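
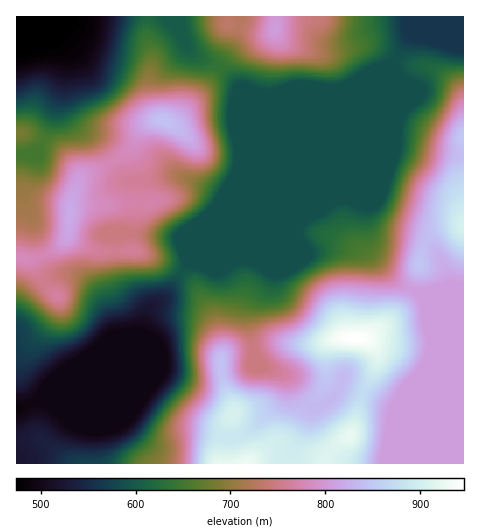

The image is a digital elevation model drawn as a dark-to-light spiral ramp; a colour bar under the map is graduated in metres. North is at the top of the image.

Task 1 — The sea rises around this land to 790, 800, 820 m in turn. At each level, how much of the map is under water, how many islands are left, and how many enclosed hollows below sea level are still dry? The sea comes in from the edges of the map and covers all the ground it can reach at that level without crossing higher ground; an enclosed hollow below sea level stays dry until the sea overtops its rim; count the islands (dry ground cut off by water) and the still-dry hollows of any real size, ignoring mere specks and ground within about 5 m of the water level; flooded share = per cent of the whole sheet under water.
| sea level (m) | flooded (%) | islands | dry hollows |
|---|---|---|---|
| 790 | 74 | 2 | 0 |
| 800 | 76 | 2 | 0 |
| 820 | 84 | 1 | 0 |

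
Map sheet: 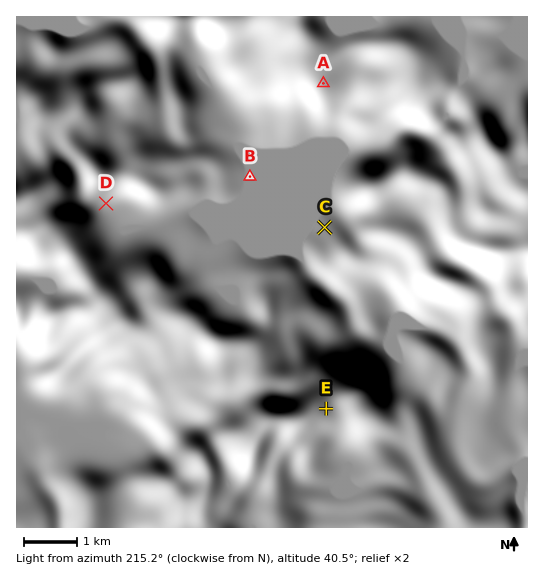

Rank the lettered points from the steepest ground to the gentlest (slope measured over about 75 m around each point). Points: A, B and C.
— A C B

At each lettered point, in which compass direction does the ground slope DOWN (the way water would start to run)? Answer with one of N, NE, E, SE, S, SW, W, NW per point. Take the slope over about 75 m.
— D SE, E SE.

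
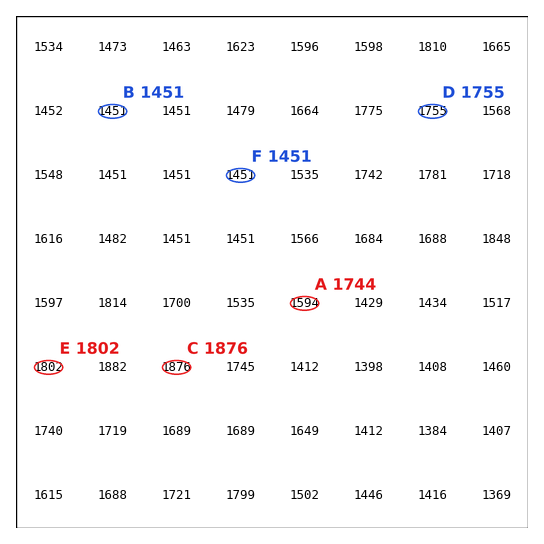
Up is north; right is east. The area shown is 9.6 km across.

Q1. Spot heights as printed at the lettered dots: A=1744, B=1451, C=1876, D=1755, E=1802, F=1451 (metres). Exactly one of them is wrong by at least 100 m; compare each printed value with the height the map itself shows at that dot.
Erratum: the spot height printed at A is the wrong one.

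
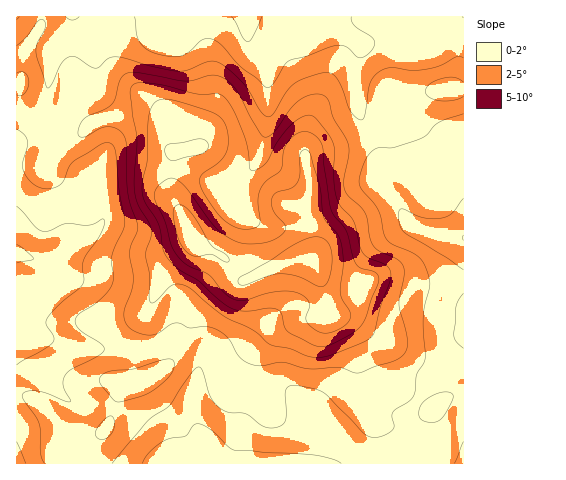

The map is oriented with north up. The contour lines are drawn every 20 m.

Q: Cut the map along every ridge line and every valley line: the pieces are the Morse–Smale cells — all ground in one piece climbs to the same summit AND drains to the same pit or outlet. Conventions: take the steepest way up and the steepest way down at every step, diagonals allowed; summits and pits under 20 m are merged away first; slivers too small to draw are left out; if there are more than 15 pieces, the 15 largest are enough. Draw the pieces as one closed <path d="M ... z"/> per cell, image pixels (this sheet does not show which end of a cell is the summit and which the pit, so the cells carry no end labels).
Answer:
<path d="M439 16l-397 0-2 10-4 8 13 9 7 0-7 13 0 29-6 21 0 10-6 11 18 22 23-13 14-13 16-5 23-4 19 0 7 4 4 5 7 22 7 7-4 13 1 27 18 47 5 6 28 11 20 24 5 0 25-13 25-7 11 0 3-4 2-20-10-30 5-11-3-40 9-5 24-3 19-6 14-8-12-17-4-19-2-23 6-21-1-10 10 0 20-8 7 0 20 8 12 0 8-8 4-11z"/><path d="M150 114l-19 0-34 7-19 15-24 14-5-11-13-12-7 7-13 7 0 254 15 3 9 5 23 25-10 26 1 10 41 0 3-23 12-21 12-34 21-4 19-11 10-11 18-40 15-20 15-14 8-5 18-1-7-4-16-20-28-11-5-6-18-47-1-27 4-13-10-12-4-17-4-5z"/><path d="M311 260l-24 2-22 8-20 11-14-1-11 6-27 28-23 49-8 8-19 11-21 4-12 34-12 21-3 22 368 1 0-70-11 1-22 18-31 13-22-2-10-7-9-24-1-36-3-9-12-23-11-10-13-44z"/><path d="M371 134l-20 9-36 7-9 5 3 40-5 11 10 30 0 15-4 8 8 12 13 44 11 10 12 23 3 9 1 36 4 14 5 10 7 6 8 3 17 0 31-13 22-18 12-2 0-196-32-35-11-5-14-1-15 6-10 9-4 9-2-11 3-22z"/><path d="M463 16l-23 0-4 19-8 8-12 0-20-8-7 0-20 8-10 0 1 10-6 21 3 31 7 18 8 11 15-15 17-24 14 0 28-7 18 1z"/><path d="M447 88l-29 7-14 0-17 24-15 15 7 13-3 22 2 11 4-9 10-9 15-6 14 1 11 5 16 19 16 15 0-106z"/><path d="M24 395l-8 1 0 67 37 1 1-15 9-21-23-25z"/><path d="M38 35l-4 1-8 13-6 35 2 26 6 9 8 8 7-11 0-10 6-21 0-29 7-13-7 0z"/><path d="M17 18l-1 65 4 1 4-28 12-22-14-9z"/><path d="M19 84l-3 0 1 57 12-7 7-7-14-17z"/><path d="M41 16l-24 0-1 2 6 7 13 9 7-12z"/>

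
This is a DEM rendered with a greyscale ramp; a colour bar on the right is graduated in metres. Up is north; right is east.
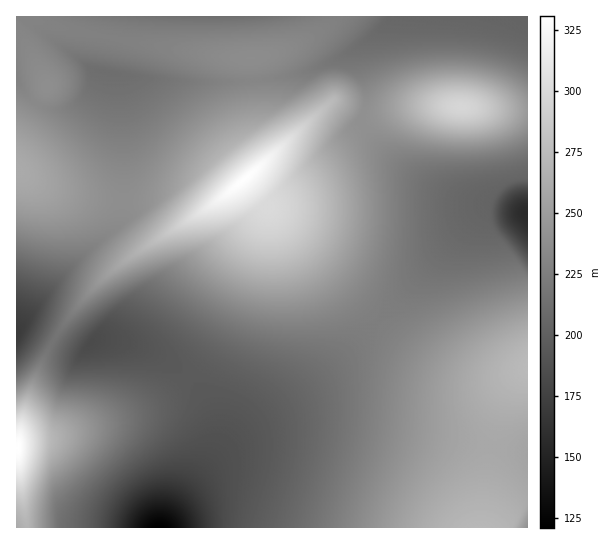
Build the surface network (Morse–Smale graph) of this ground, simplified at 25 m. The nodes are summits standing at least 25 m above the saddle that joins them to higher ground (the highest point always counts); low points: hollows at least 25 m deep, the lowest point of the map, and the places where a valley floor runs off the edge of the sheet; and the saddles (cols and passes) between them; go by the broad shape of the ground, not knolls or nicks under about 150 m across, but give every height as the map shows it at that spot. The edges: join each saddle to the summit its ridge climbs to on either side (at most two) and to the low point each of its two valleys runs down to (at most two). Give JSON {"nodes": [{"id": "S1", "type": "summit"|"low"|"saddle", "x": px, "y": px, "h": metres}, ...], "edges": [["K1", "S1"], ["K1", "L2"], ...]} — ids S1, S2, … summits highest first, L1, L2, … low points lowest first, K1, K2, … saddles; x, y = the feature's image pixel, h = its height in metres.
{"nodes": [
{"id": "S1", "type": "summit", "x": 18, "y": 449, "h": 331},
{"id": "S2", "type": "summit", "x": 245, "y": 179, "h": 330},
{"id": "S3", "type": "summit", "x": 462, "y": 107, "h": 297},
{"id": "S4", "type": "summit", "x": 526, "y": 367, "h": 274},
{"id": "L1", "type": "low", "x": 159, "y": 527, "h": 121},
{"id": "L2", "type": "low", "x": 526, "y": 214, "h": 156},
{"id": "L3", "type": "low", "x": 17, "y": 334, "h": 171},
{"id": "L4", "type": "low", "x": 519, "y": 21, "h": 203},
{"id": "K1", "type": "saddle", "x": 363, "y": 114, "h": 239},
{"id": "K2", "type": "saddle", "x": 123, "y": 201, "h": 238},
{"id": "K3", "type": "saddle", "x": 379, "y": 321, "h": 225},
{"id": "K4", "type": "saddle", "x": 54, "y": 341, "h": 217}],
"edges": [["K1", "S2"], ["K1", "S3"], ["K1", "L2"], ["K1", "L4"], ["K2", "S2"], ["K2", "L3"], ["K2", "L4"], ["K3", "S2"], ["K3", "S4"], ["K3", "L1"], ["K3", "L2"], ["K4", "S1"], ["K4", "S2"], ["K4", "L1"], ["K4", "L3"]]}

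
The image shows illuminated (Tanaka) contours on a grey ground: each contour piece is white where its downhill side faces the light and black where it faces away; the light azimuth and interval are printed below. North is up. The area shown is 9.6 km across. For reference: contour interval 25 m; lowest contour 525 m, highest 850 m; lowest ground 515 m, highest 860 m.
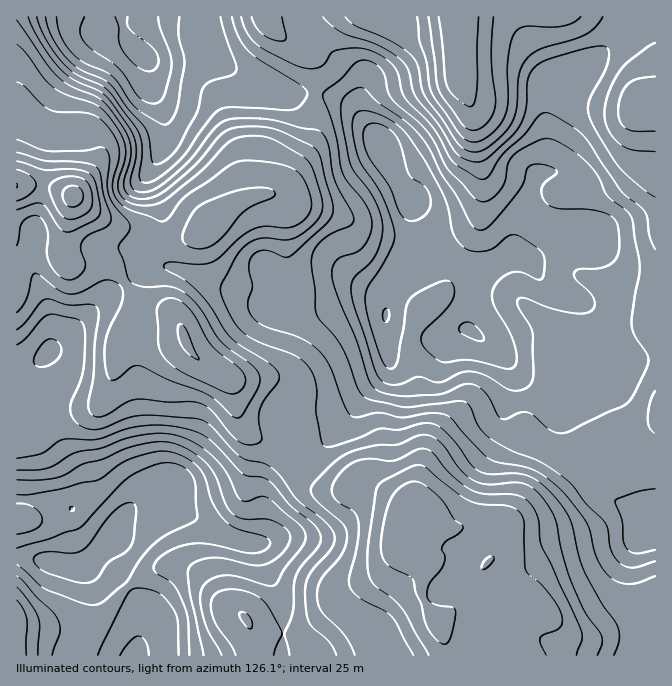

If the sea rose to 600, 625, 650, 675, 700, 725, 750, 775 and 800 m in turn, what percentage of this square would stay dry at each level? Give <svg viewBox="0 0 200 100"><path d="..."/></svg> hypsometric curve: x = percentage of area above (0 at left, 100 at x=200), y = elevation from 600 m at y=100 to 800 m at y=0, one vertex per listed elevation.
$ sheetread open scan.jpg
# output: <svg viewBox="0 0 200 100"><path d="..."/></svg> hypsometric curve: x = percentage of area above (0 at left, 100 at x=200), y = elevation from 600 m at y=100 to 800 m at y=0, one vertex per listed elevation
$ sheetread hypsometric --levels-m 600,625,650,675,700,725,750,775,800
<svg viewBox="0 0 200 100"><path d="M181 100l-15-12-20-13-18-13-22-12-19-12-20-13-23-13-21-12"/></svg>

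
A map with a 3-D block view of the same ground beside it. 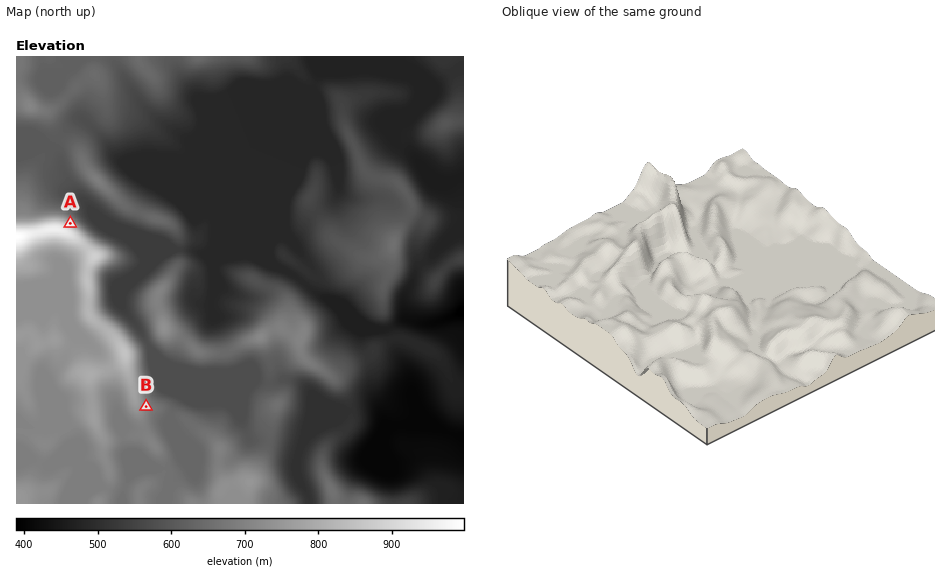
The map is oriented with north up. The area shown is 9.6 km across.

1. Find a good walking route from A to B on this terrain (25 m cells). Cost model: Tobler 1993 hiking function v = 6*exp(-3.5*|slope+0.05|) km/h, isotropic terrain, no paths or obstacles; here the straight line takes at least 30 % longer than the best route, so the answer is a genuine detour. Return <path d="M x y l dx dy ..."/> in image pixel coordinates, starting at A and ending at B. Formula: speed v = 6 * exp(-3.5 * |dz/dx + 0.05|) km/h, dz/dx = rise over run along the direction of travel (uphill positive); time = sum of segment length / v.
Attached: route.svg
<path d="M70 223l11 11 6 12 0 22 1 2 0 6 2 5 0 11-1 3 0 10 33 64 2 3 6 11 3 3 4 3 8 16 1 2"/>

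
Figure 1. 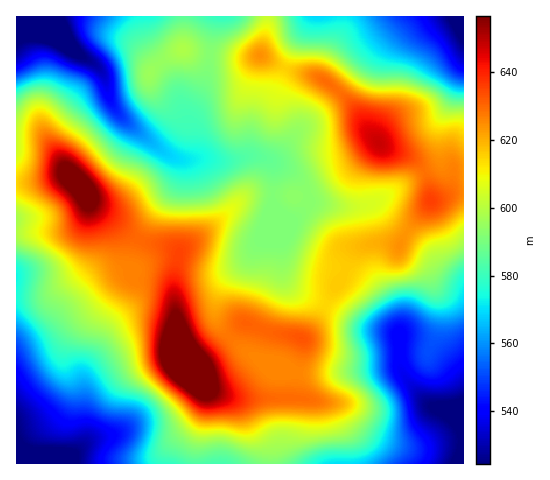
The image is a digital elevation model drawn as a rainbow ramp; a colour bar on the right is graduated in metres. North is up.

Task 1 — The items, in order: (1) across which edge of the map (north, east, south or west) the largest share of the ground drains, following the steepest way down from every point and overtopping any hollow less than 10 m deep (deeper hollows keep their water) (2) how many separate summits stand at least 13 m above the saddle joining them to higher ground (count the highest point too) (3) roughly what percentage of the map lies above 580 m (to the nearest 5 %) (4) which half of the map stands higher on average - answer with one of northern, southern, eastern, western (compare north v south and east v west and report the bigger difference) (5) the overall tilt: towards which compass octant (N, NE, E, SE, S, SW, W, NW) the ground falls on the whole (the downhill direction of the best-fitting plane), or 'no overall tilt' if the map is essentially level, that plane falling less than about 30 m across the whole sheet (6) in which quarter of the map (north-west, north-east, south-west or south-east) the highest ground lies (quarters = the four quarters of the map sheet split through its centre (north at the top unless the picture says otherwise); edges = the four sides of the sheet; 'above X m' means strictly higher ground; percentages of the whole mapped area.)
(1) The largest share of the runoff leaves by the northern edge.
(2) Counting only tops that stand 13 m proud, the map has 3 summits.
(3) Roughly 70 % of the ground is higher than 580 m.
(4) Taken as a whole, the northern half is higher than the southern.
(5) There is no overall tilt: the best-fitting plane is nearly level.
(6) The highest point lies in the south-west quarter of the map.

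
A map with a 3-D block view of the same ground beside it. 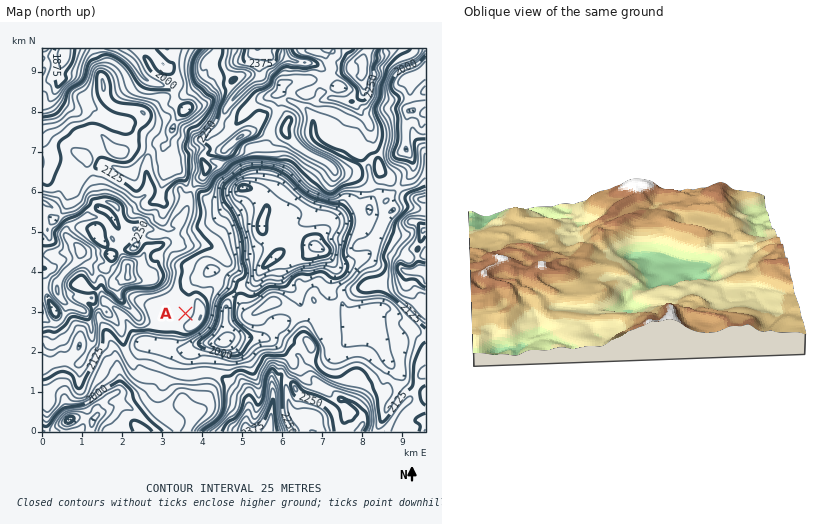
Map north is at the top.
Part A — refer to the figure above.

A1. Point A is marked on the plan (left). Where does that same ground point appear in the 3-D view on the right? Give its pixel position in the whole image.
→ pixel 592 291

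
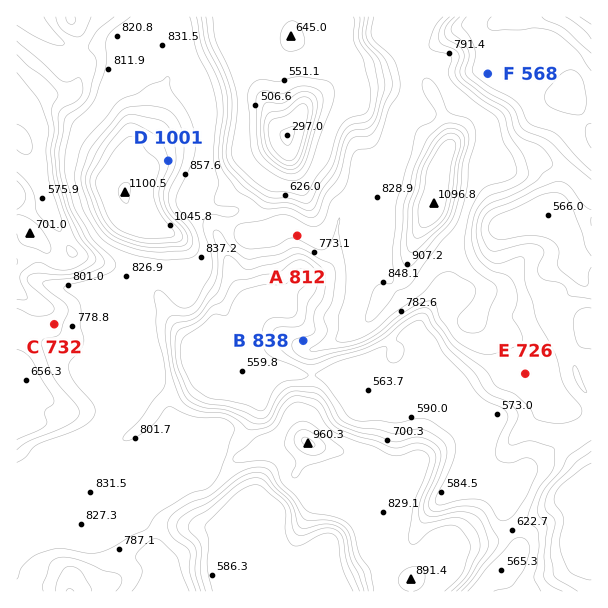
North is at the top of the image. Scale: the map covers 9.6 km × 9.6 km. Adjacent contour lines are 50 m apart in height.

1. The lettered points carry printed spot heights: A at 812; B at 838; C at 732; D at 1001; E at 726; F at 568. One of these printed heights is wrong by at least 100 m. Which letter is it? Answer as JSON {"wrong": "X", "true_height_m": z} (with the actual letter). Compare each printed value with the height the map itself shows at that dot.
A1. {"wrong": "B", "true_height_m": 713}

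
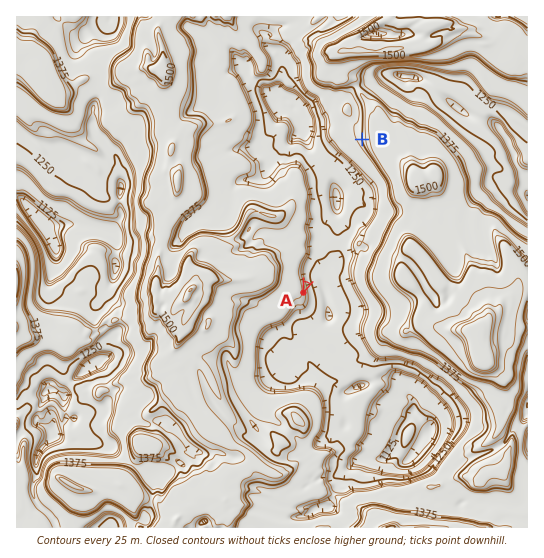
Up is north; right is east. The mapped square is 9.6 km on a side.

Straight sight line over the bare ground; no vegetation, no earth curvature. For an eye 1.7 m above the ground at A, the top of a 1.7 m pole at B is visible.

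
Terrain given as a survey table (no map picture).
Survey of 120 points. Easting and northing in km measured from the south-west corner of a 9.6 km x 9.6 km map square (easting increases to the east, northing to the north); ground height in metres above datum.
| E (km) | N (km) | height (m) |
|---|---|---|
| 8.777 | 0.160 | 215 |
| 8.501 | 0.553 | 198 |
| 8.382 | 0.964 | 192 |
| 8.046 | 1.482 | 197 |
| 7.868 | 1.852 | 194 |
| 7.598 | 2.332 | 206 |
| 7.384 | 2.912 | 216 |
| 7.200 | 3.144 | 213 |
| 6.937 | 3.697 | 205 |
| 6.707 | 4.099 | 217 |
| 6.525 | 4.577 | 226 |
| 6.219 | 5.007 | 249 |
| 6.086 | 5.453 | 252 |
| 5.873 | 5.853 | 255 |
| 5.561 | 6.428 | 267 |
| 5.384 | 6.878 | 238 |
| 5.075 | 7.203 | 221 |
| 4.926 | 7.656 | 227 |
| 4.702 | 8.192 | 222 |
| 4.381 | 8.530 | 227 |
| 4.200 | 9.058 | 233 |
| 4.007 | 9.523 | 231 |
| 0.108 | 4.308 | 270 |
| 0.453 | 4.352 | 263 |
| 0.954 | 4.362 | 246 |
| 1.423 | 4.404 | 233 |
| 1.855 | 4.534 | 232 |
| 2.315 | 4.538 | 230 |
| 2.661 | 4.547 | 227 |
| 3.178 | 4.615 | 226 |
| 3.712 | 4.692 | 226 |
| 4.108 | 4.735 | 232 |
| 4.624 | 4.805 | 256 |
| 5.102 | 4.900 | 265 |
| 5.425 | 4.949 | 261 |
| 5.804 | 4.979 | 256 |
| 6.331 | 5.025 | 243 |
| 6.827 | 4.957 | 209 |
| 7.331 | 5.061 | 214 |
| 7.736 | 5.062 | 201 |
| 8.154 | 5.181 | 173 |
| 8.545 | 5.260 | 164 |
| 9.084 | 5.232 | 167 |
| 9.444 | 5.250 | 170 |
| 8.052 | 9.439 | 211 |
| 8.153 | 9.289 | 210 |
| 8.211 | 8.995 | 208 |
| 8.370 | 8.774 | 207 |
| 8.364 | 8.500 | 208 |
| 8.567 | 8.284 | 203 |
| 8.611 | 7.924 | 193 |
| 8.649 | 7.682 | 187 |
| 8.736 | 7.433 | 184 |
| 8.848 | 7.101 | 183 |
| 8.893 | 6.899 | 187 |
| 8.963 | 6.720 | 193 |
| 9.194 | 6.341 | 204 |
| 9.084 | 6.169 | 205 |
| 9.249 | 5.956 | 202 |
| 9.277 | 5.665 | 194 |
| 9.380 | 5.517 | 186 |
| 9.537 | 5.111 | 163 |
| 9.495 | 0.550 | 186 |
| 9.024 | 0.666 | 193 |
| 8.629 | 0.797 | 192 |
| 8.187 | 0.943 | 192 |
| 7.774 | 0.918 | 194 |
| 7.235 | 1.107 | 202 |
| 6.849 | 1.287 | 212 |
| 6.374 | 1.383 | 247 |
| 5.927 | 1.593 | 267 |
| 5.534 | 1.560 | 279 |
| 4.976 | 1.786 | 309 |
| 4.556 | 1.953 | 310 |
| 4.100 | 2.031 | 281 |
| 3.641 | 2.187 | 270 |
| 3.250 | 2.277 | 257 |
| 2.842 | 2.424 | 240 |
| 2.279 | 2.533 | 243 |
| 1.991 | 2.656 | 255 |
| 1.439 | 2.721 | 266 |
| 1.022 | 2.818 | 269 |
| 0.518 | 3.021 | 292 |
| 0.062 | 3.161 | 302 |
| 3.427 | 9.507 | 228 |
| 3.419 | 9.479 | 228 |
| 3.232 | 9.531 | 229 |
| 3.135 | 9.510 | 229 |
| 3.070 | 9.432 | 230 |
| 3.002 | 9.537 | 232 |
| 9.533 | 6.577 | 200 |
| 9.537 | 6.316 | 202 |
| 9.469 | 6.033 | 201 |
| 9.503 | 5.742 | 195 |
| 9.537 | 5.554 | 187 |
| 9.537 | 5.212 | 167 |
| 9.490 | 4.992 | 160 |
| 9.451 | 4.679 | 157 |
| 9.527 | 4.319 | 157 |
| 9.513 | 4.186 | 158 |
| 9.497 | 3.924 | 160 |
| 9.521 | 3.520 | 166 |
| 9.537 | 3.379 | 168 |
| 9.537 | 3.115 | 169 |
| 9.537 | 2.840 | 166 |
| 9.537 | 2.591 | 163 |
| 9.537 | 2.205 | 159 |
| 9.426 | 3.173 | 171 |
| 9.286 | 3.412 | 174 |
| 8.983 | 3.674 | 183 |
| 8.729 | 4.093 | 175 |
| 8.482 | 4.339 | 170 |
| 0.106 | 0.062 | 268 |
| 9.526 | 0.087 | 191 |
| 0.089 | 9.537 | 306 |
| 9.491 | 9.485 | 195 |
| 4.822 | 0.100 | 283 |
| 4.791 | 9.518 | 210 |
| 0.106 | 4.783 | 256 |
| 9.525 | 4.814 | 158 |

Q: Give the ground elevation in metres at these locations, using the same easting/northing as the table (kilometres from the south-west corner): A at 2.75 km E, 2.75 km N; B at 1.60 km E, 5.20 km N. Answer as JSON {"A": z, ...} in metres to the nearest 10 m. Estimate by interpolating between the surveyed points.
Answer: {"A": 240, "B": 240}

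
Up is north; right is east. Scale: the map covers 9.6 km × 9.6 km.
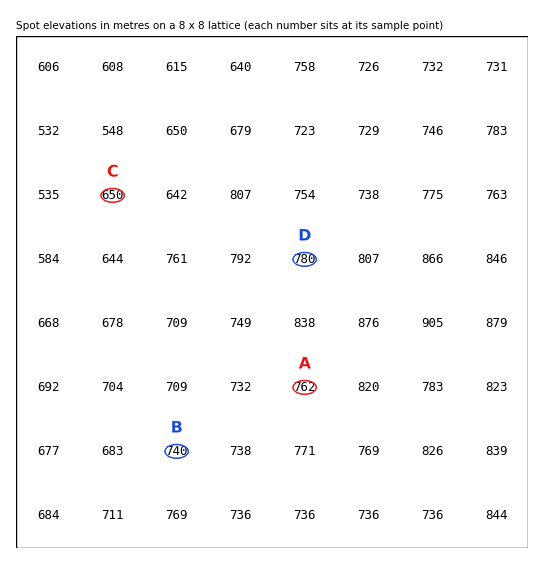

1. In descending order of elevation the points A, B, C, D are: D A B C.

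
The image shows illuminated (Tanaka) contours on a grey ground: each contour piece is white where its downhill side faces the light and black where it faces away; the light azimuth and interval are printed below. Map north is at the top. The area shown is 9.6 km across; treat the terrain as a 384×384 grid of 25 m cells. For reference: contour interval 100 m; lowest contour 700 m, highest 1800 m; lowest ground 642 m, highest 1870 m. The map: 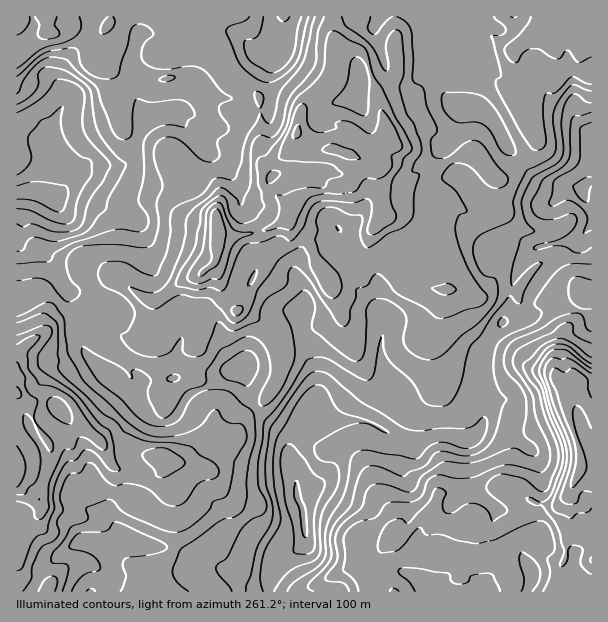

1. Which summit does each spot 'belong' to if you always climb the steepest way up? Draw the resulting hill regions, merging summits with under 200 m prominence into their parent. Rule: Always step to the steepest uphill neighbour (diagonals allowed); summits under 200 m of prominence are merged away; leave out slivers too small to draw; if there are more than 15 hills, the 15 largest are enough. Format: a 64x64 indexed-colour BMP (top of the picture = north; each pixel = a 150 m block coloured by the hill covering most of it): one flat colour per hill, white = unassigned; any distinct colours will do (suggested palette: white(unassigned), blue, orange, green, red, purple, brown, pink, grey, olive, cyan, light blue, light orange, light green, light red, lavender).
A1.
<image width="64" height="64" href="data:image/bmp;base64,Qk12CAAAAAAAAHYAAAAoAAAAQAAAAEAAAAABAAQAAAAAAAAIAAATCwAAEwsAABAAAAAAAAAA////ALR3HwAOf/8ALKAsACgn1gC9Z5QAS1aMAMJ34wB/f38AIr28AM++FwDox64AeLv/AIrfmACWmP8A1bDFACIiIiIiIiIiIiIiIiIiMzMzMzMzMzMzMzMzMzMzMzMzIiIiIiIiIiIiIiIiIiIzMzMzMzMzMzMzMzMzMzMzMzMiIiIiIiIiIiIiIiIiIiMzMzMzMzMzMzMzMzMzMzMzMyIiIiIiIiIiIiIiIiIiIjMzMzMzMzMzMzMzMzMzMzMzIiIiIiIiIiIiIiIiIiIiIzMzMzMzMzMzMzMzMzMzMzMiIiIiIiIiIiIiIiIiIiIiMzMzMzMzMzMzMzMzMzMzMyIiIiIiIiIiIiIiIiIiIiIzMzMzMzMzMzMzMzMzMzMzIiIiIiIiIiIiIiIiIiIiIjMzMzMzMzMzMzMzMzMzMzMiIiIiIiIiIiIiIiIiIiIiMzMzMzMzMzMzMzMzMzMzMyIiIiIiIiIiIiIiIiIiIiIzMzMzMzMzMzMzMzMzMzMzIiIiIiIiIiIiIiIiIiIiIzMzMzMzMzMzMzMzMzMzMzMiIiIiIiIiIiIiIiIiIiIjMzMzMzMzMzMzMzMzMzMzMyIiIiIiIiIiIiIiIiIiIiMzMzMzMzMzMzMzMzMzMzMzIiIiIiIiIiIiIiIiIiIiIzMzMzMzMzMzMzMzMzMzMzMiIiIiIiIiIiIiIiIiIiIjMzMzMzMzMzMzMzMzMzMzMyIiIiIiIiIiIiIiIiIiIjMzMzMzMzMzMzMzMzMzMzMzIiIiIiIiIiIiIiIiIiIiMzMzMzMzMzMzMzMzMzMzMzMiIiIiIiIiIiIiIiIiIiITMzMzMzMzMxEREzMzMzMzMyIiIiIiIiIiIiIiIiIiIRMzMzMzMzMzERERMzMzMzMzIiIiIiIiIiIiIiIiIiIRETERERMzMzEREREzMzMzMzMiIiIiIiIiIiIiIiIiIREREREREzMzMRERETMzMzMzMyIiIiIiIiIiIiIiIiIRERERERERMzMRERERMzMzMzMzIiIiIiIiESIiISIiIhERERERERETMREREREzMzMzMzMiIiIiIiERESIRESIiERERERERERERERERETMzMzMzMyIiIiIiERERERERERERERERERERERERERERMzMzMzMzIiIiIiEREREREREREREREREREREREREREREzMzMzMzMiIiIiERERERERERERERERERERERERERERETMzMzMzMyIiIiERERERERERERERERERERERERERERERMzMzMzMzIiIiIRERERERERERERERERERERERERERERETMzMzMzMiIiIhEREREREREREREREREREREREREREREREzMzMzMyIiIiIRERERERERERERERERERERERERERERESIjMzMzIiIiIhEREREREREREREREREREREREREREREREiMzMzMiIiIhERERERERERERERERERERERERERERERESIzMzMyIiIhERERERERERERERERERERERERERERERERIjMzMzIiIhEREREREREREREREREREREREREREREREREiIzMzMiIiERERERERERERERERERERERERERERERERERIiMzMyIiEREREREREREREREREREREREREREREREREREiIjMzIiERERERERERERERERERERERERERERERERERERIiIzMhERERERERERERERERERERERERERERERERERERERIiMzERERERERERERERERERERERERERERERERERERERERETMRERERERERERERERERERERERERERERERERERERERERExERERERERERERERERERERERERERERERERERERERERETERERERERERERERERERERERERERERERERERERERERERMRERERERERERERERERERERERERERERERERERERERERExMzEREREREREREREREREREREREREREREREREREREREzMzMxEREREiIhERERERERERERERERERERERERERREREMzMzIRESIiIiIhERERERERERERERERERERERERREREQzMzMiIiIiIiIiERERERERERERERERERERERERRERERDMzMiIiIiIiIiIhERERERERERERERERERERERREREREMzMyIiIiIiIiIiERERERERERERERERERERERFEREREQiIyIiIiIiIiIiERERERERERERERERERERERFERERERCIiIiIiIiIiIiEREREREREREREREREREREREUREREREIiIiIiIiIiIiEREREREREREREREREREREREUREREREQiIiIiIiIiIiERERERERERERERERERERERERRERERERCIiIiIiIiIiIiEREREREREREREREREREREUREREREREIiIiIiIiIiIiIhERERERERERERERERERREREREREREQiIiIiIiIiIiIiERERERERERERERERERRERERERERERCIiIiIiIiIiIiIRERERERERERERERERFEREREREREREIiIiIiIiIRERERERERERERERERERERFEREREREREREQiIiIiIiIhEREREREREREREREREREREURERERERERERCIiIiIiIiEREREREREREREREREREREUREREREREREREIiIiIiIiIRERERERERETERERERERERREREREREREREQiIiIiIiIiERERERERERMxERERERERFERERERERERERCIiIiIiIiIRERERERERMzEREREREREURERERERERERE"/>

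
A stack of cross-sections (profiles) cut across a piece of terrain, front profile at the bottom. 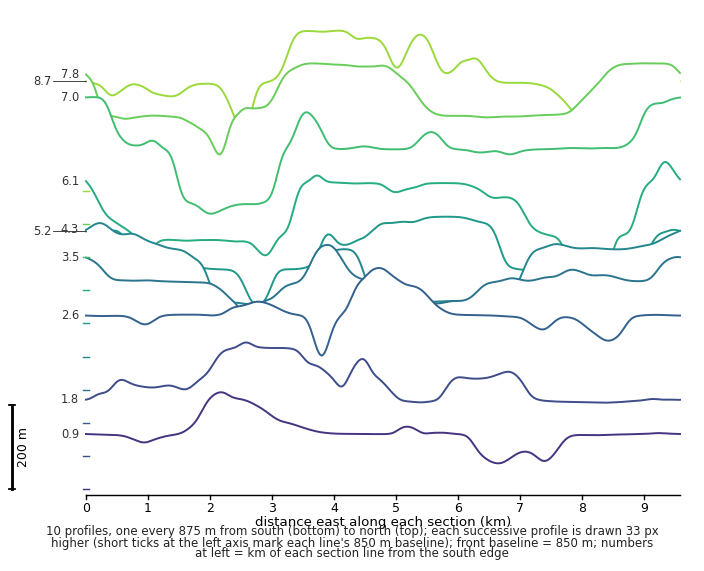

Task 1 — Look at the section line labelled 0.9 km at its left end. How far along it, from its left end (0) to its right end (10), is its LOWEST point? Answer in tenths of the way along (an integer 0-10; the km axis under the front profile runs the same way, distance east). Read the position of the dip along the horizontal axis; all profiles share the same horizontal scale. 7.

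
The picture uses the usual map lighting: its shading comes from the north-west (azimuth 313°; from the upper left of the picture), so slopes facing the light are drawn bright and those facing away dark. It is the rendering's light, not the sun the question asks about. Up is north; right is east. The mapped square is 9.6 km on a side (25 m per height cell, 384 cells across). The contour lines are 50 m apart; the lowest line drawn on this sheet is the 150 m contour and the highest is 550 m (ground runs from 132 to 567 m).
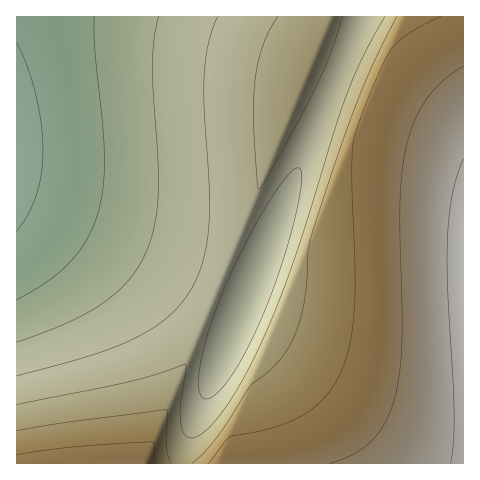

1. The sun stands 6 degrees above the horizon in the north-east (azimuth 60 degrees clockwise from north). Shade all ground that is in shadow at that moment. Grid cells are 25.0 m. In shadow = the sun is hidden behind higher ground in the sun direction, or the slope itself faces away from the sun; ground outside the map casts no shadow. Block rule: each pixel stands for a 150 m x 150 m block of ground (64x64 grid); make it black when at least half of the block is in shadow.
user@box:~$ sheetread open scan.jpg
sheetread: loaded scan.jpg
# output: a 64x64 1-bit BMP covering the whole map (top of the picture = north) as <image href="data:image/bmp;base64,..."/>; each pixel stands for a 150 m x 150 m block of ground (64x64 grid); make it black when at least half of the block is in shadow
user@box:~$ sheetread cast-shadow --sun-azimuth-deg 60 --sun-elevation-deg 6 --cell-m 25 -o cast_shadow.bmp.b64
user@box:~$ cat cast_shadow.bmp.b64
<image width="64" height="64" href="data:image/bmp;base64,Qk0+AgAAAAAAAD4AAAAoAAAAQAAAAEAAAAABAAEAAAAAAAACAAATCwAAEwsAAAIAAAAAAAAA////AAAAAAAAAAAAAAAAAAAAAAgAAAAAAAAACAAAAAAAAAAMAAAAAAAAAAwAAAAAAAAABgAAAAAAAAAGAAAAAAAAAAcAAAAAAAAABwAAAAAAAAAHAAAAAAAAAAOAAAAAAAAAA4AAAAAAAAADwAAAAAAAAAPAAAAAAAAAA+AAAAAAAAAB4AAAAAAAAAHgAAAAAAAAAfAAAAAAAAAB8AAAAAAAAAD4AAAAAAAAAPgAAAAAAAAA/AAAAAAAAAD8AAAAAAAAAHwAAAAAAAAAfgAAAAAAAAB+AAAAAAAAAD8AAAAAAAAAPwAAAAAAAAA/gAAAAAAAAB+AAAAAAAAAH4AAAAAAAAAPwAAAAAAAAA/AAAAAAAAAD+AAAAAAAAAH4AAAAAAAAAfwAAAAAAAAA/AAAAAAAAAD8AAAAAAAAAP4AAAAAAAAAfgAAAAAAAAB/AAAAAAAAAD8AAAAAAAAAPwAAAAAAAAAfgAAAAAAAAB+AAAAAAAAAD8AAAAAAAAAPwAAAAAAAAAfAAAAAAAAAB+AAAAAAAAAD4AAAAAAAAAPwAAAAAAAAAfAAAAAAAAAB+AAAAAAAAAD4AAAAAAAAAPgAAAAAAAAAfAAAAAAAAAA8AAAAAAAAAD4AAAAAAAAAHgAAAAAAAAAeAAAAAAAAAA8AAAAAAAAABwAAAAAAAAADgAAAAAAAAAGAA=="/>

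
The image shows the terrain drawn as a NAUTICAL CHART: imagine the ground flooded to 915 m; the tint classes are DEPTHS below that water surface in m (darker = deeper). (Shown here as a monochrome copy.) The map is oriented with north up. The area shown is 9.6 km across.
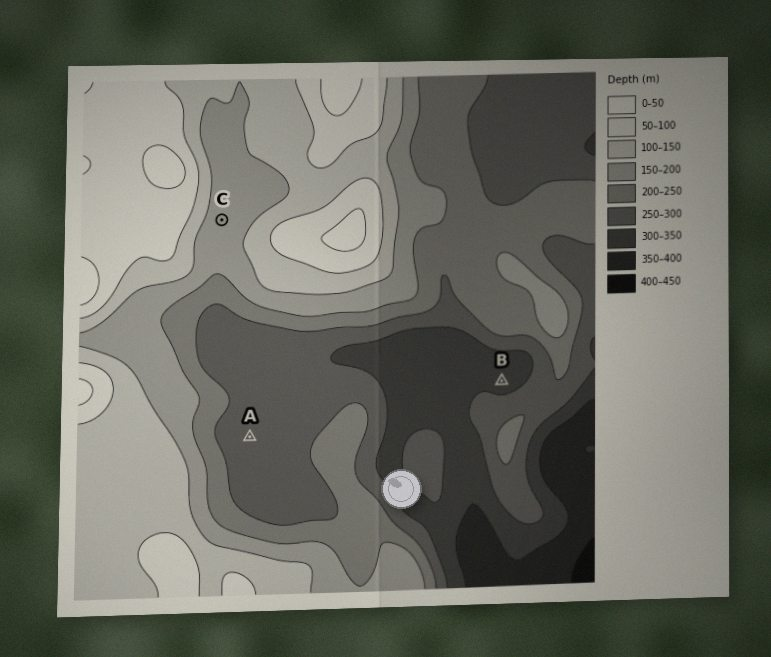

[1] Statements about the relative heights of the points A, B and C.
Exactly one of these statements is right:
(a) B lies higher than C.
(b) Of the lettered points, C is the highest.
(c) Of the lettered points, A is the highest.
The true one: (b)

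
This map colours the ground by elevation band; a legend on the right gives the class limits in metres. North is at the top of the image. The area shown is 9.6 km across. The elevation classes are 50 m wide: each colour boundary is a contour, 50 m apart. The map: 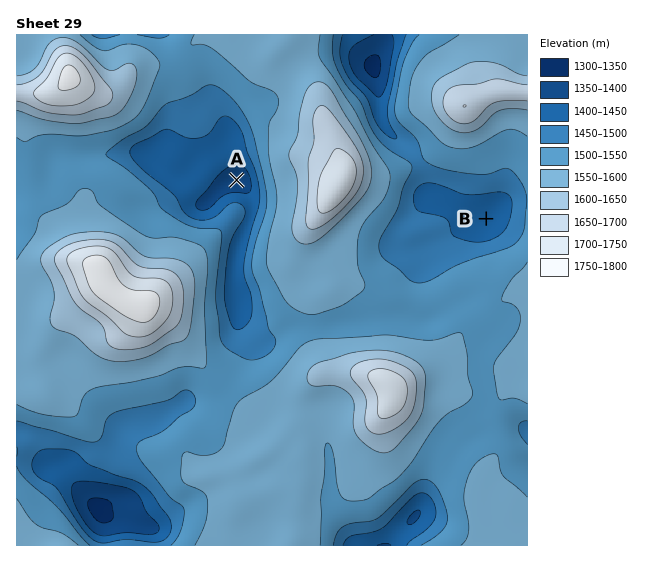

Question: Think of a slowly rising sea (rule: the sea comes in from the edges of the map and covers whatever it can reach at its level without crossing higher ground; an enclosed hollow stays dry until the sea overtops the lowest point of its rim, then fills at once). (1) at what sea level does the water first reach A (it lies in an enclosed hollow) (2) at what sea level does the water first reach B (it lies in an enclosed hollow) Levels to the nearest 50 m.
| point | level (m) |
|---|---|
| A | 1550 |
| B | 1500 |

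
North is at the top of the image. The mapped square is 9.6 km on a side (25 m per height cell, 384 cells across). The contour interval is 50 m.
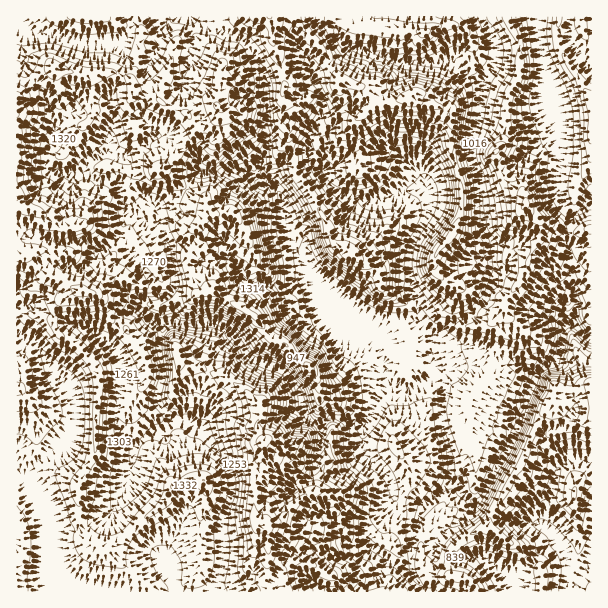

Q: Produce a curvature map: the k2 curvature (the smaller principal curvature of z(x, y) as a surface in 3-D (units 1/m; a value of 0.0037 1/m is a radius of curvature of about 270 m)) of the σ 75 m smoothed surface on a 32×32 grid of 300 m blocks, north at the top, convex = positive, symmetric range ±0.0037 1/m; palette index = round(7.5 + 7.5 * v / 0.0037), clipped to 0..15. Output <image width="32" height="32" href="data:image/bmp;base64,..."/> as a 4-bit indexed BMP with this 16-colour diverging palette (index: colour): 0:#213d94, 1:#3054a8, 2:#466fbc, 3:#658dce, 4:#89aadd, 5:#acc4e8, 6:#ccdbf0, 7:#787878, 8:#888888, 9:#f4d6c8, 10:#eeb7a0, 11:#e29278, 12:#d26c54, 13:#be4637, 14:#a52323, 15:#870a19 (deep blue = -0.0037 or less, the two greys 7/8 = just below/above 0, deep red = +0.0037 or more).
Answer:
<image width="32" height="32" href="data:image/bmp;base64,Qk12AgAAAAAAAHYAAAAoAAAAIAAAACAAAAABAAQAAAAAAAACAAATCwAAEwsAABAAAAAAAAAAlD0hAKhUMAC8b0YAzo1lAN2qiQDoxKwA8NvMAHh4eACIiIgAyNb0AKC37gB4kuIAVGzSADdGvgAjI6UAGQqHAHZ3d3d3ZmZ3RlV3RWhWd1d2d4d3d4V3ZnZmVGVERUdndniId3d0V2VWVXZkdFhlZnZnd3dndGmFdnV2VkZ0RlV3Z2ZndnNnZlV0d0dxVVV0d2h2ZoV0RlOIlWd0UjhzhXdnZmZ3k1d2JWVXh0cHhVZ3ZnZXZmJ3eBhEeIdYQnZVd3V1ZWdGeYc2RYh0d4B3Znd0dIc0VmVEADRndIhzOHh3dHODV3ZpgFd0d4WIdwh2hmVzdDdnd3BWZmZmeIgIeHZWhGYHaFAEtFd4dnd2QCRkZ2RyWHcFhlN3d3d2VogGVnQ2hQAgJ2RGd3dlZoiIAFdWZTE2NHlUZ3U0VlN3djVVeIZEOHZlVmdFlDaWN2ZVV2ZWdjZ3A0ViVYJHdzZ2V4dlR2c4ZFlVJ5hxWFc3dldlREV3RmR3RTiHdCd1JWZHZ3l1dld2hjNHZnY0g0doN3dnZXZnhpckdkRWY2JXlDNlZVRlVIdjB3FWVnNxZ3NmdEVnWYQBI0c1iXZkYGRkZ3OHVlZlWGJ1RmVVVlCmRlZlaGSGZ2hyZ0Z3VmVgZ1dXhWZ0Zmdok1dFV2hnkHdXVnR2ZYZldlJnVXdolnJnR1hWd4aFdWiCVziHhHZFV1VWaIZmVXRoYnZVZCECV0ZTdWVFVnV1dTV1dTRnlmdGRGd2d3dnVWVnhlR3dlVlR0Vn"/>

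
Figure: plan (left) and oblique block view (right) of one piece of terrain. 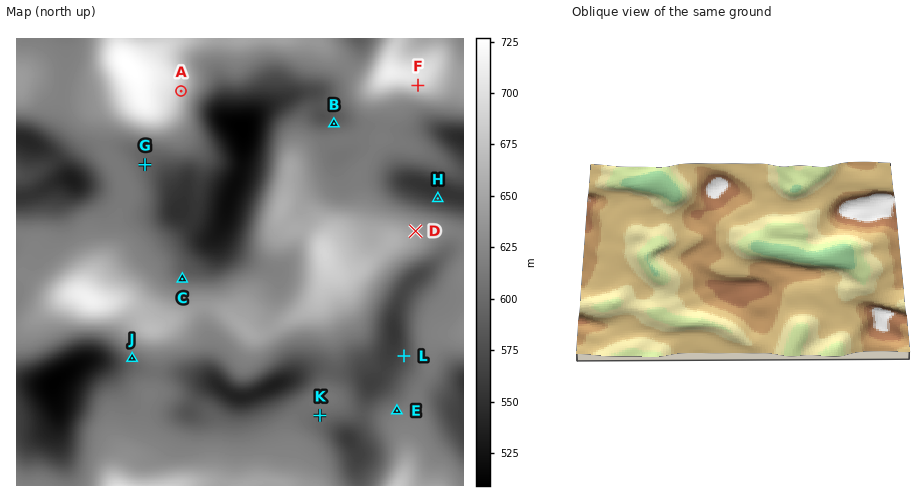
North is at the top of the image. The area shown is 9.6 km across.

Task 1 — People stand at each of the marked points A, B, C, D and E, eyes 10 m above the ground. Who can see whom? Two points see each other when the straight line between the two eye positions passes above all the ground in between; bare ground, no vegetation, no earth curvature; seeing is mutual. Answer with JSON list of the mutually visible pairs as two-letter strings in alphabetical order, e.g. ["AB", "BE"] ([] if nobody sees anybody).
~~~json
["AB", "AC", "AD", "DE"]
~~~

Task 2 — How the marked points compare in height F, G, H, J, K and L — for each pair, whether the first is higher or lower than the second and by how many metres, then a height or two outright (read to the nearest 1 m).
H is lower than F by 130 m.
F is higher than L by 117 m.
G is lower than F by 95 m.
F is higher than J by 92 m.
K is lower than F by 89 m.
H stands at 560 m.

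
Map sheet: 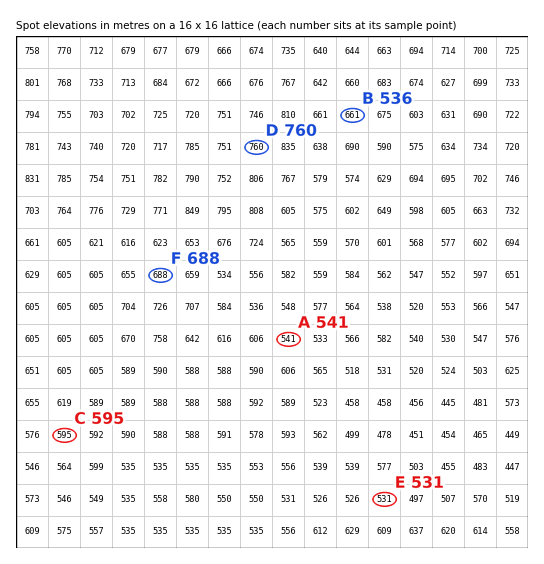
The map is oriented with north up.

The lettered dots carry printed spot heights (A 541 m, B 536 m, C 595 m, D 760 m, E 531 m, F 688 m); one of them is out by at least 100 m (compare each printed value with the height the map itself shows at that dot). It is B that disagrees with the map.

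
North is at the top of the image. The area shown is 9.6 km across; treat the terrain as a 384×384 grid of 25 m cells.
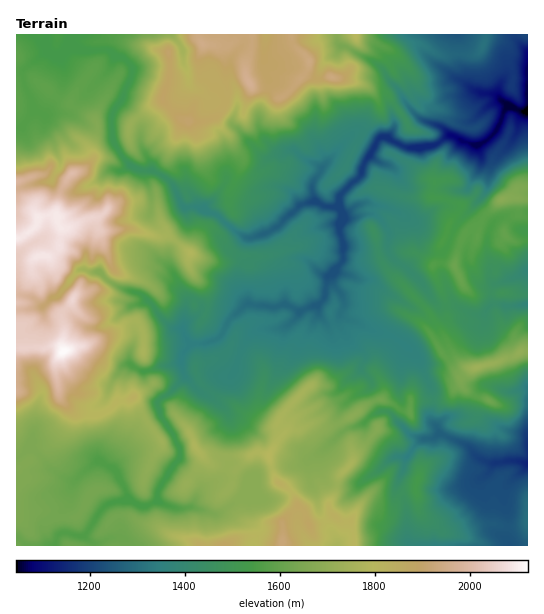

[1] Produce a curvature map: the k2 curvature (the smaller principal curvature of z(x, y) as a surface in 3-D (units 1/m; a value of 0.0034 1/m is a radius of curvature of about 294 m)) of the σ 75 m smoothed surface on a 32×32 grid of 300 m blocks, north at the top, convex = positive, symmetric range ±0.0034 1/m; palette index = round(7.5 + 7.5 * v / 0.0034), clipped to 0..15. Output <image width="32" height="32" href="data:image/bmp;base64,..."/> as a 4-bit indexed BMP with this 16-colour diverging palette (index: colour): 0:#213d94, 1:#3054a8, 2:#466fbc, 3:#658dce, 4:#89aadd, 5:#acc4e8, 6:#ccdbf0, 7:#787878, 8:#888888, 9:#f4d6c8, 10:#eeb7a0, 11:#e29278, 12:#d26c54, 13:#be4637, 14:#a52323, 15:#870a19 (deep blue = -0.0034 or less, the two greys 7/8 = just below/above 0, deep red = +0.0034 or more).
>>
<image width="32" height="32" href="data:image/bmp;base64,Qk12AgAAAAAAAHYAAAAoAAAAIAAAACAAAAABAAQAAAAAAAACAAATCwAAEwsAABAAAAAAAAAAlD0hAKhUMAC8b0YAzo1lAN2qiQDoxKwA8NvMAHh4eACIiIgAyNb0AKC37gB4kuIAVGzSADdGvgAjI6UAGQqHAGdVR3Zmd3hlhmZnZlZWdmZ3eEd3h3ZVZoZ1hldXeHZ3d3dzQiEjZWQ4RzdWV2dnZ3d2iEdFlXdkZUYyg2ZVZ3d3dmc4cHZ3ZGVmcxVIdmaGd3dlZ3UHdndmZnhSGIdVRGd3Znd0F2VldnVnZjJBRoVmV3ZncIdlV4h3QYQUOIZDVGdmZhWHRmSHd0gBg1RGhJGGc3pAVGZkV2VVZXRJZTNid2Q0VidmZzWXVVVTaFNURId3IUNId3hkRGZ2Y1Z3dXaIiGOFRFdnd2Zmd1SHVGh2ZjRmg0hWd1d3d2VHd2ZXY4Z3JxRHdGZjV2dnZ2ZVVVQIVVAoNGdWV2RXdWVUdWV4YHAVdDhWd3eDdVdjVmZWZ4MBdmJ3ZXd3VTd2R2hlZVd3R0RFiFZnd4gWdYVmdYZ2d2hWaEZjIVh3KIVldoWFZ4d2REc1FnckliVXZXZmRmh1Z5ZWI1h4ggIlVmdnRIdDIwN2cVdndmgpA4dXdUF5ZymBEARWZnaIRIBjZ3lTWFVEZwdHV2VlVXVkCBB2NkVlZmMld3l2NFVmZwBUADBmd2VkRmaXcXN2VmZicBd3Jnd3dhaHd3RTlzZVZRdndiNod3c1h2Z0lYdFdmNoZkVVaHeGclc3dYZ3Z4hEeEVnZHZnZjRoF2Z2d4NBN3RnhnV2d3ZlMyh3dXdVGERGZnhm"/>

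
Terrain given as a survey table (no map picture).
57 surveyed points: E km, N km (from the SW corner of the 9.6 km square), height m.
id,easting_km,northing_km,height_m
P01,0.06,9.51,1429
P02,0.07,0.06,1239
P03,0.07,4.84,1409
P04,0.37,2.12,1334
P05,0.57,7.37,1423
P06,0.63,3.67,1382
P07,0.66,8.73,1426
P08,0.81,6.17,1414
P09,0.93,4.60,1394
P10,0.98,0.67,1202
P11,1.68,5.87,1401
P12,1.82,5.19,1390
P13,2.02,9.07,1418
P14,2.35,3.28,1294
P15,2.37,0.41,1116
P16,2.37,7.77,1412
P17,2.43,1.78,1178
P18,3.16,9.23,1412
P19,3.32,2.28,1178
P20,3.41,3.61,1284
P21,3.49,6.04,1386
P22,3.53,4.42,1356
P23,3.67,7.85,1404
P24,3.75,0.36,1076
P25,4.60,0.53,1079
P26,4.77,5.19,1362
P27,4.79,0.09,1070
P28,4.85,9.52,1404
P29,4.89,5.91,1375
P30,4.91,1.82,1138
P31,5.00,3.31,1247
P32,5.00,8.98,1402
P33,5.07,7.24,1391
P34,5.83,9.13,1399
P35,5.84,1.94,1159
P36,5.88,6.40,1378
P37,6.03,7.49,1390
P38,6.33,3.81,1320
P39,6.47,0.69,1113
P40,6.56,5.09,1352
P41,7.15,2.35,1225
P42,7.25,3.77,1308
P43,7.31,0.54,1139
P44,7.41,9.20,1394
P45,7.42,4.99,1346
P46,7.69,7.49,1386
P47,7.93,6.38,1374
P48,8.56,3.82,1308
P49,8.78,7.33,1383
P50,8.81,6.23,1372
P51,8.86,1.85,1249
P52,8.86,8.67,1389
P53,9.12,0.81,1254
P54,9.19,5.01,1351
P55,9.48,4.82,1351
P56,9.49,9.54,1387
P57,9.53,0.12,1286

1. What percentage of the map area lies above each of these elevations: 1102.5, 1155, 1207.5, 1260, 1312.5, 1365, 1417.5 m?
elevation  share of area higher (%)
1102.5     96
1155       89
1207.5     82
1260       73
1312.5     63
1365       49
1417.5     6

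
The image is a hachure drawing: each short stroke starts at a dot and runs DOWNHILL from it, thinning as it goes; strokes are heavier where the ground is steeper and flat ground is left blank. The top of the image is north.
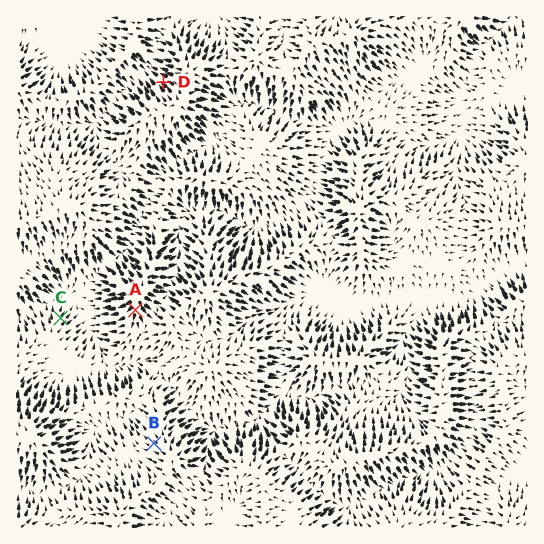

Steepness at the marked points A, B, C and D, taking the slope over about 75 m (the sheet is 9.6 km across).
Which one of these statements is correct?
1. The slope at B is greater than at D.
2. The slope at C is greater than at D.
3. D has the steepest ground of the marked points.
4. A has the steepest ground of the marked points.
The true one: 3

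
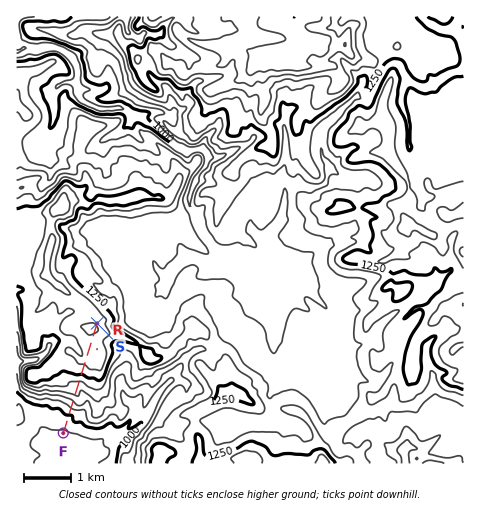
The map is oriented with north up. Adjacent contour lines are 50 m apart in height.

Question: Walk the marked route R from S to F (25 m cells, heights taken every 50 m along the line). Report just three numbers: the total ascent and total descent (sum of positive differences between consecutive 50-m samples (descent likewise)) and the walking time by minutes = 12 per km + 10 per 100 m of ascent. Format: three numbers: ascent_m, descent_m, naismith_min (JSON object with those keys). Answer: {"ascent_m": 19, "descent_m": 413, "naismith_min": 31}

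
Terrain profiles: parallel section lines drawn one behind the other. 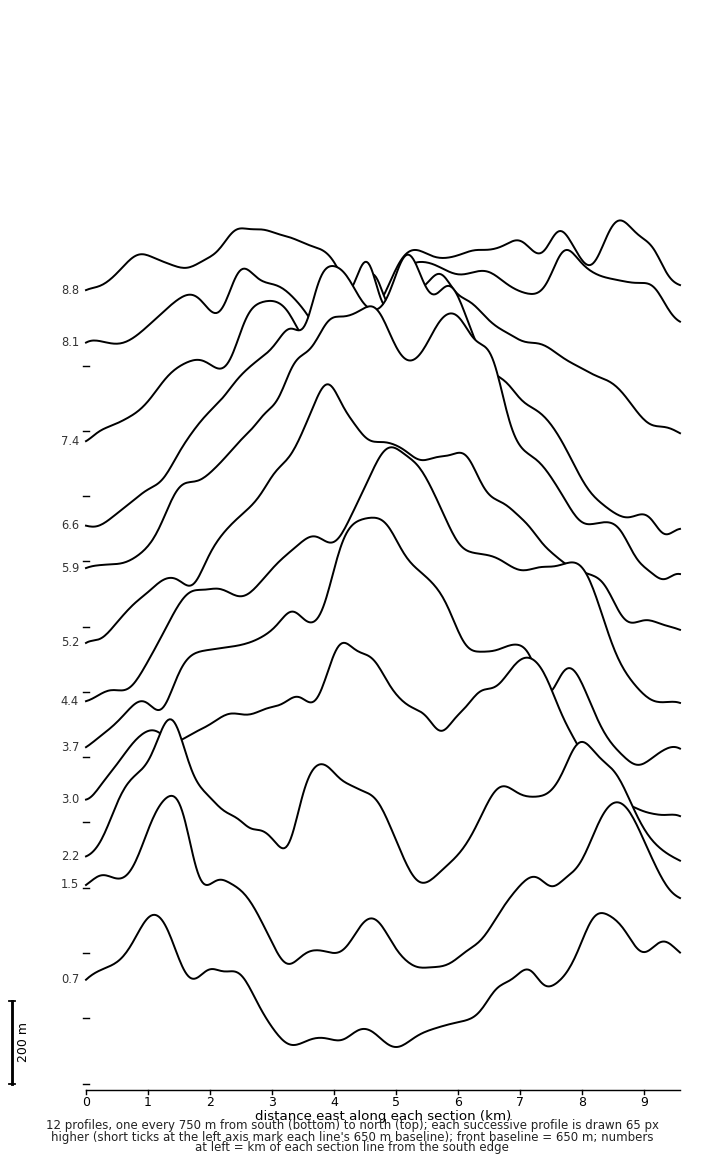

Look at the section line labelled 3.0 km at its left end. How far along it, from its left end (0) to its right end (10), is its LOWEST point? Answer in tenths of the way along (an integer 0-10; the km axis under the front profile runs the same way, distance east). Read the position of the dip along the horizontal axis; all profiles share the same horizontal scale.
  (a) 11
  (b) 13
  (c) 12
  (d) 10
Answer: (d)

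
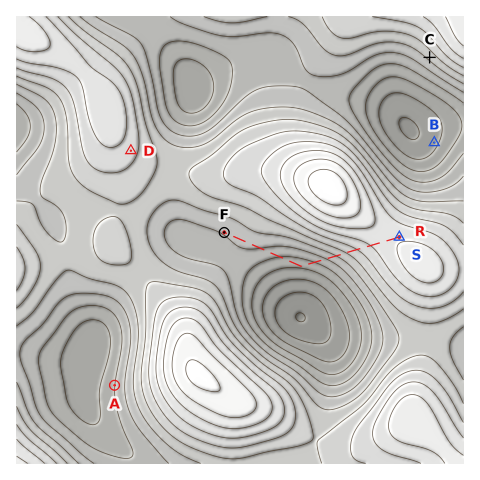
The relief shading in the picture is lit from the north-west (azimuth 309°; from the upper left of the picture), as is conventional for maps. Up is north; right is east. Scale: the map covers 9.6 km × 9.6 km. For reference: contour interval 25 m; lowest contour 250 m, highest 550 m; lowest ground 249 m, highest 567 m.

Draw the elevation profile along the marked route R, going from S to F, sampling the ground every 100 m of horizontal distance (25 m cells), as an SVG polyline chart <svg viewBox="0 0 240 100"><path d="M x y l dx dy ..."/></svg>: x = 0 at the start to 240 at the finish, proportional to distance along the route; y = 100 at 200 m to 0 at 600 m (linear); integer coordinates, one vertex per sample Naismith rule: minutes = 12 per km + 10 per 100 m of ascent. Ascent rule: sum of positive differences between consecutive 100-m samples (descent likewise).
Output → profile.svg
<svg viewBox="0 0 240 100"><path d="M0 26l6 0 6 0 6 1 6 1 6 1 6 2 6 1 6 2 6 3 6 2 6 2 6 3 6 3 6 3 6 3 6 2 6 3 6 2 6 3 6 2 6 1 6 2 6-1 6-1 6-1 6-1 6-2 6-1 6-1 6-2 6-1 6-1 6-1 6-1 6 0 6 0 6 1 6 0 6 0 6 1"/></svg>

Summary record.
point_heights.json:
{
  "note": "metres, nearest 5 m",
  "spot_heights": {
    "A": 350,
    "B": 295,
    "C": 410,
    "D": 460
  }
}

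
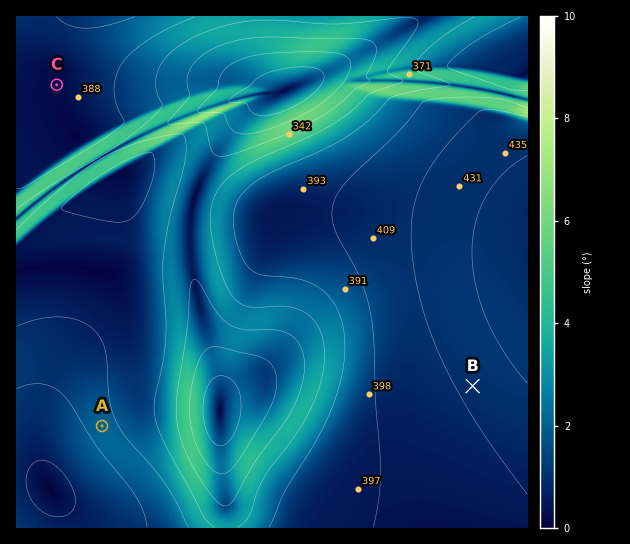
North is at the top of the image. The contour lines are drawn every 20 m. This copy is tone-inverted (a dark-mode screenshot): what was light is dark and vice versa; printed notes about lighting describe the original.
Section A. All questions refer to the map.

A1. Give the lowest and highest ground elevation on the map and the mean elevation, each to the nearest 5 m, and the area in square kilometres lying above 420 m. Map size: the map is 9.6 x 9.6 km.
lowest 285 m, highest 460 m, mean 380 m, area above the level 11.7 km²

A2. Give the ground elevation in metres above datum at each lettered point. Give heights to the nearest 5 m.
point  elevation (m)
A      390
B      425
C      390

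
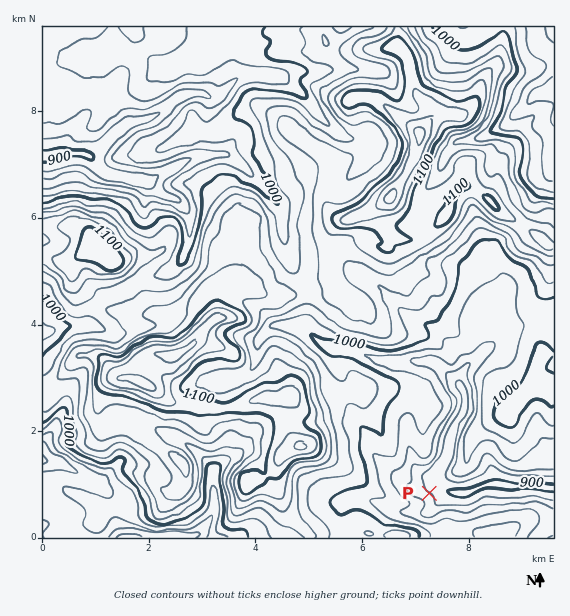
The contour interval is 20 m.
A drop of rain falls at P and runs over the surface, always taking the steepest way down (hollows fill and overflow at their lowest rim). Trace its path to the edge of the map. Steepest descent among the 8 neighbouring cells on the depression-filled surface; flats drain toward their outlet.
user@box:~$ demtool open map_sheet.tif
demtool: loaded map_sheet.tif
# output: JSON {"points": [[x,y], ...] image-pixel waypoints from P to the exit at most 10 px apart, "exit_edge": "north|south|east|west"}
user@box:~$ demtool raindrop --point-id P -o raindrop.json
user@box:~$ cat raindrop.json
{"points": [[429, 493], [439, 484], [449, 491], [460, 492], [471, 492], [481, 487], [492, 485], [503, 485], [513, 485], [524, 485], [535, 485], [545, 487], [553, 488]], "exit_edge": "east"}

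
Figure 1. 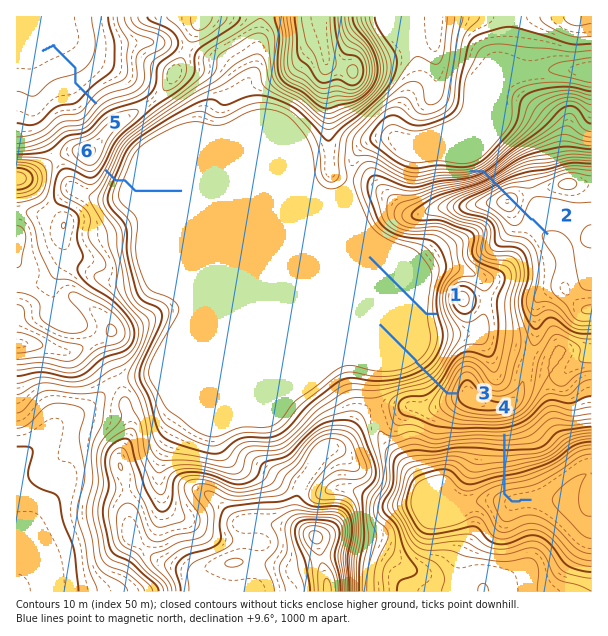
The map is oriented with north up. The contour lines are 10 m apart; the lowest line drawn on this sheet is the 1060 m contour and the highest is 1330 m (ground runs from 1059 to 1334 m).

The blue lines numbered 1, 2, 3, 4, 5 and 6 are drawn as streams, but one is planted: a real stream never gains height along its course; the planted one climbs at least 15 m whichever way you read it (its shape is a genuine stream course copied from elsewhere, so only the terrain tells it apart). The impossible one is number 2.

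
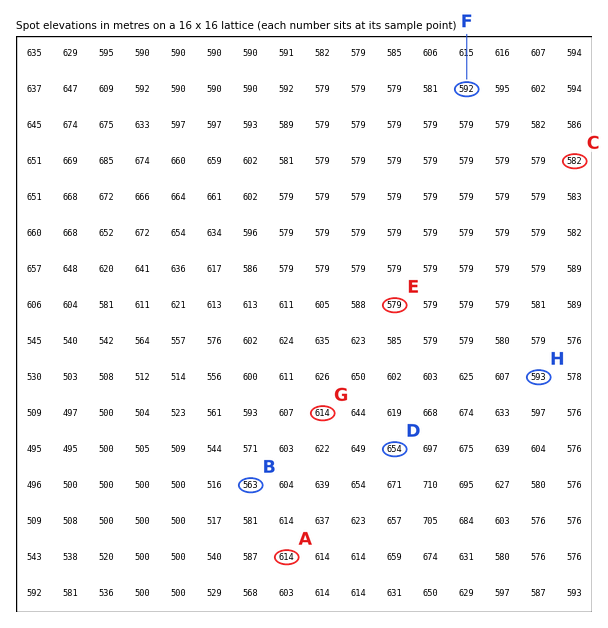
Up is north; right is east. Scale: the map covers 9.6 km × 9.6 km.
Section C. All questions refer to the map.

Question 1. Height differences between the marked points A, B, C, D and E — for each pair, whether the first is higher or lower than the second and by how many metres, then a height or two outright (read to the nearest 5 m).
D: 90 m higher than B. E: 75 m lower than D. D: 75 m higher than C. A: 50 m higher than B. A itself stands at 615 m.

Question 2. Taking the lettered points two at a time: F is lower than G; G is higher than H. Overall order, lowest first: F H G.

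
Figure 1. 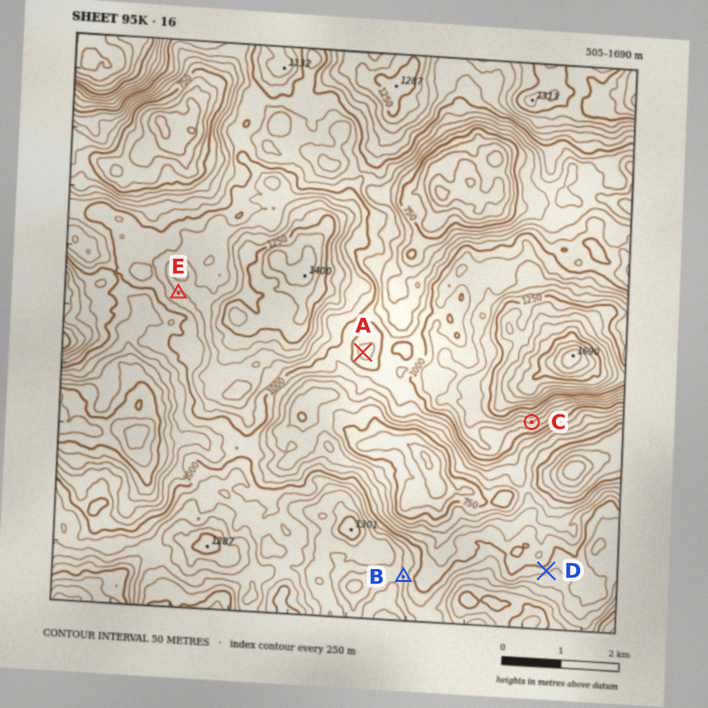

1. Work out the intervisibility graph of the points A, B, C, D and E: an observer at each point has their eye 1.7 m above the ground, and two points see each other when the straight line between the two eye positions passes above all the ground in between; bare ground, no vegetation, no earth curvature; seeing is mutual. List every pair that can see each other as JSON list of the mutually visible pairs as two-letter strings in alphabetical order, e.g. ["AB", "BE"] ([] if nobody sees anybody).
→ ["AD", "BC", "CD"]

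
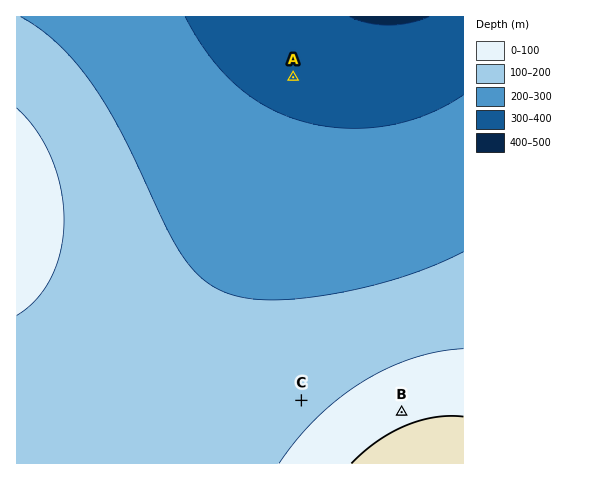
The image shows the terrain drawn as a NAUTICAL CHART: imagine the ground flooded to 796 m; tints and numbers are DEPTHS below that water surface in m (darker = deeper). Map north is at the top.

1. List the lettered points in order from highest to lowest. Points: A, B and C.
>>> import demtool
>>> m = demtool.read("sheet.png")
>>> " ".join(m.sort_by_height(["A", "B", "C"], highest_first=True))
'B C A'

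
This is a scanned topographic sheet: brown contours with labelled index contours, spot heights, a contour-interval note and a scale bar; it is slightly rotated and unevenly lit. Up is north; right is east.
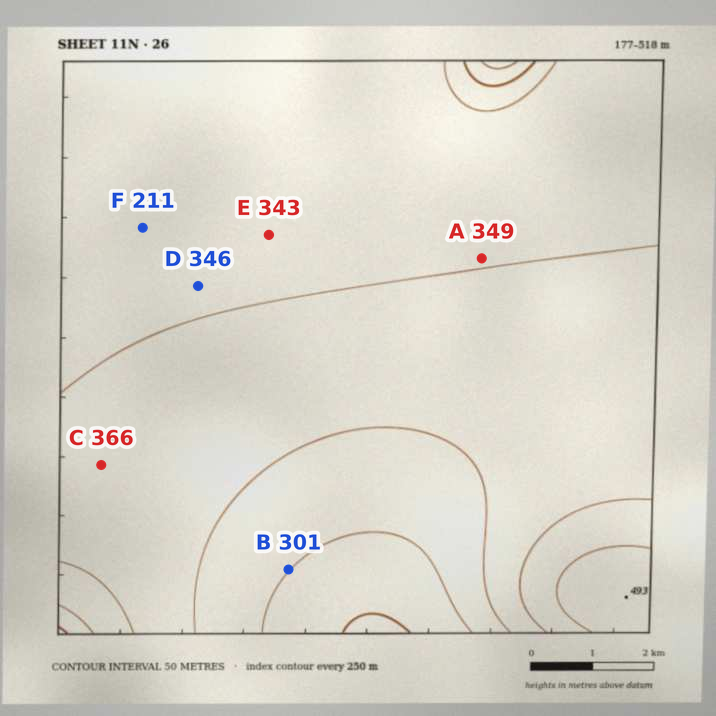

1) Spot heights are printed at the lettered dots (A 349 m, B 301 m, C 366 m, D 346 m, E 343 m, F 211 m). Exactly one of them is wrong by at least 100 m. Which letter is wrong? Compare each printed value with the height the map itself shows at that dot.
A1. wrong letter F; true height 336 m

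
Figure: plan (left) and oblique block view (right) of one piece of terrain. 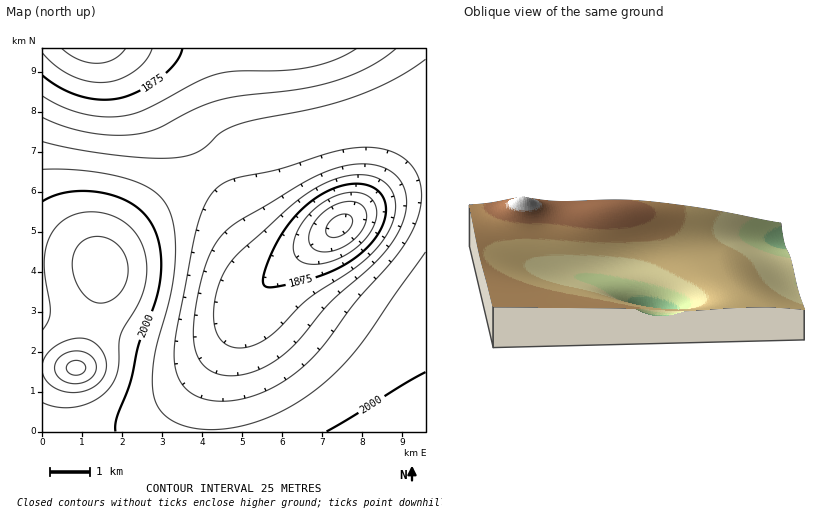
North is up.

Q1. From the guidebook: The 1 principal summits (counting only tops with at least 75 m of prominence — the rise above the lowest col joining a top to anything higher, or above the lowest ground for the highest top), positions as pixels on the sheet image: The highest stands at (76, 368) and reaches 2109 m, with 317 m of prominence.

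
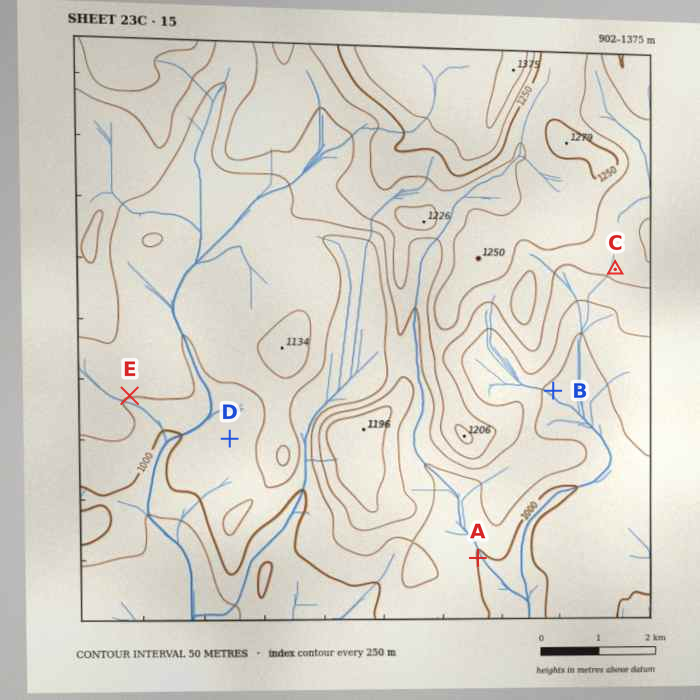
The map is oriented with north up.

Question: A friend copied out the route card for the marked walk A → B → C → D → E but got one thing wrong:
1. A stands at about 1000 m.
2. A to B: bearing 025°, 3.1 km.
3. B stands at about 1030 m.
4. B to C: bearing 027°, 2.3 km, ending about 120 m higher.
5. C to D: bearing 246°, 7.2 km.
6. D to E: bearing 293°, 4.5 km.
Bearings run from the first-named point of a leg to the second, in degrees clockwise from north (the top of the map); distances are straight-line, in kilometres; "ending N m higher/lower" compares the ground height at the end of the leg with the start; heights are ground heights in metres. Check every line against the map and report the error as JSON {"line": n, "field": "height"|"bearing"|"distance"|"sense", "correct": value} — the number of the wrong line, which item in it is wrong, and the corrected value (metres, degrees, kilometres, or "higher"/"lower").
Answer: {"line": 6, "field": "distance", "correct": 1.8}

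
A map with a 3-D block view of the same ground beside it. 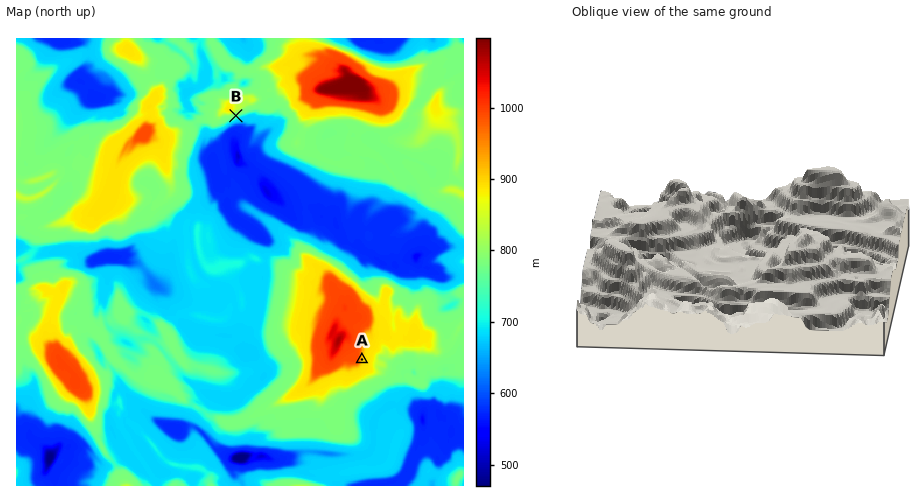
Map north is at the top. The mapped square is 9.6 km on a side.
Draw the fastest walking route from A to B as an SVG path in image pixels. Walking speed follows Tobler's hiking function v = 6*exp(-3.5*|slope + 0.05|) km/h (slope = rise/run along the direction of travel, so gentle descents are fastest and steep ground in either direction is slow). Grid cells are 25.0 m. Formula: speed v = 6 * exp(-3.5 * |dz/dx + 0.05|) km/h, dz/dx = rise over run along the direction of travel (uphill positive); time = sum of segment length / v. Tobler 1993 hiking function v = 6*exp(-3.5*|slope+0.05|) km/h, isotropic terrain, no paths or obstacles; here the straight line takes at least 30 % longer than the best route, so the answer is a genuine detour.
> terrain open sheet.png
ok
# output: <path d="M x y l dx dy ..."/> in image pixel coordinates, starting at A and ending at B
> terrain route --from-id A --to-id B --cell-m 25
<path d="M362 359l13-25 0-5 2-5 0-19-2-5-13-13-6-10-21-21-5-10-1-1-8-3-7-7-12-6-33-68-5-5-5-9 0-3-2-5 0-2-1-3 0-4 1-3 0-2-1-2-4-4-2-5-12 0-2 2"/>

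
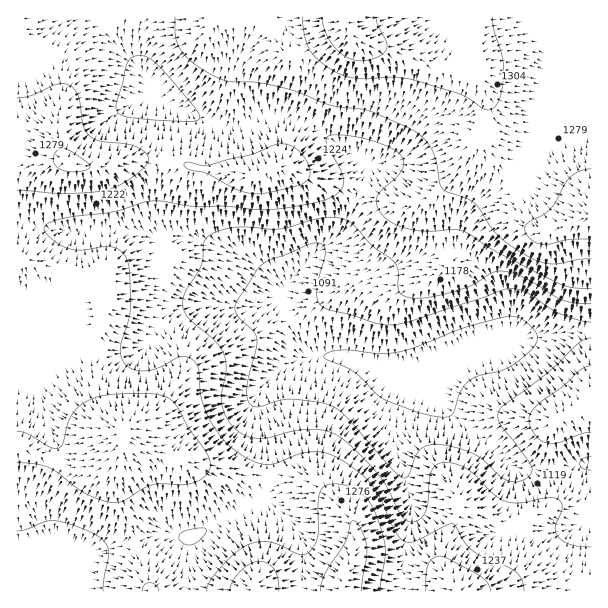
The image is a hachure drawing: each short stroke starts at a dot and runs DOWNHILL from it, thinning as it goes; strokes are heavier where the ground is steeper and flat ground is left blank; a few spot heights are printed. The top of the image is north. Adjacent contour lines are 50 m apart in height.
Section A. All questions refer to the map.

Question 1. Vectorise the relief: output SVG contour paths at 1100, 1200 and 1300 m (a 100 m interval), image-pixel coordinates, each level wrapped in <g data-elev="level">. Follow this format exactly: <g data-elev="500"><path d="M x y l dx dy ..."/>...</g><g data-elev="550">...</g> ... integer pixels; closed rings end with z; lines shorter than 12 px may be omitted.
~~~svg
<g data-elev="1100"><path d="M591 470l-8-2-4-4 5-6 7-2"/><path d="M591 338l-6 1-7 5-28 27-45 33-6 7-1 6 3 8 30 40 1 6-4 6-10 5-11-2-7-4-16-15-10-7-19-7-20-3-9 2-7 4-4 8-7 18-4 2-12-9-45-52-15-11-12-4-29-3-12 1-19 7-5 0-4-2-4-7 0-11 9-39 1-9-3-7-17-17-2-7 3-9 19-29 5-6 46-19 9-2 6 2 2 7-7 32-1 13 4 9 9 4 21 5 27 9 17 1 22-6 86-29 10-2 15 5 32 21 21 7 10 1"/></g><g data-elev="1200"><path d="M524 591l-2-10-5-8-8-6-24-9-12-7-9-9-11-18-6 1-33 16-6 1-6-2-7-10-15-32-8-13-15-14-22-15-14-4-13 0-11 3-21 8-9 2-13-4-18-10-16-16-12-19-7-21-2-26-3-6-4-4-6-2-6 0-22 11-15 3-12-3-8-8-2-6 0-7 8-29 2-15-2-36-2-7-4-7-6-4-7-2-29 3-13-2-17-9-5-6-2-5 3-4 12-5 54-7 37-11 12 0 32 5 31 0 39 4 21-2 38-7 10-4 6-5 3-4 2-6-3-12-14-24-1-8 6-3 13 0 18 3 19 6 13 6 7 8 2 6-3 7-21 21-4 8 1 6 3 6 11 10 13 6 15 3 13 0 21-2 9 2 33 20 63 32 14 4 19 1"/><path d="M188 545l-5-2-3-3-1-4 2-3 16-5 9 1 0 4-6 7-6 4z"/><path d="M17 531l10-2 18-7 9-1 24 6 22 10 7 8 2 7-6 39"/><path d="M159 120l-33-3-6-2-3-4-1-7 10-38 3-6 5-3 10-1 12 7 37 42 7 12-2 3-6 1z"/></g><g data-elev="1300"><path d="M279 591l-1-12-3-9-6-6-9-3-11 3-9 7-8 11-2 9"/><path d="M362 591l5-34 0-11-7-19-4-6-3 0-3 3-5 19-20 32-5 16"/><path d="M66 171l17 0 6-3 1-3-19-14-6-2-5 0-6 5 0 8 5 6z"/><path d="M591 169l-12 2-9 6-5 6-14 26-8 6-15 7-3 6 1 5 4 6 12 5 7 0 20-4 22-1"/><path d="M302 17l2 18 6 15 11 12 15 10 11 5 10 1 38-1 18 3 46 14 23 14 6 2 6-2 4-6 3-10 2-17 0-16-9-29-1-13"/></g>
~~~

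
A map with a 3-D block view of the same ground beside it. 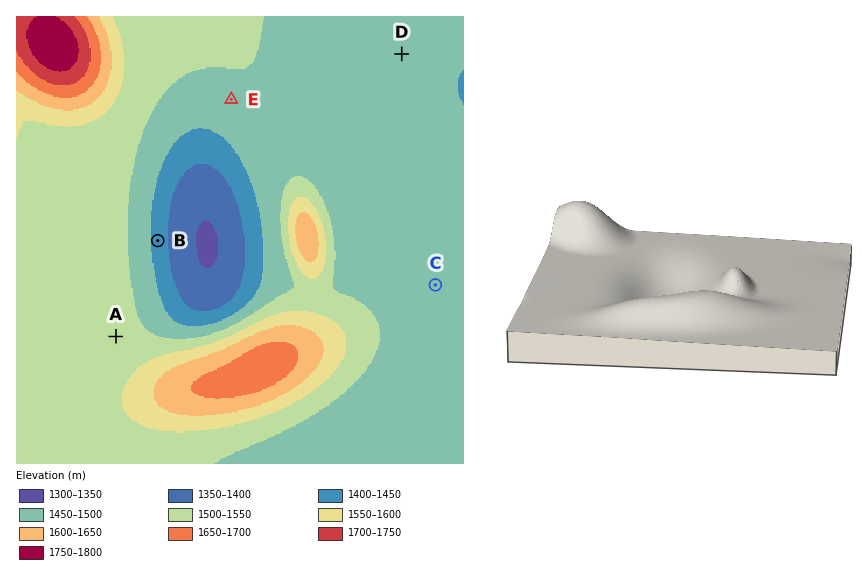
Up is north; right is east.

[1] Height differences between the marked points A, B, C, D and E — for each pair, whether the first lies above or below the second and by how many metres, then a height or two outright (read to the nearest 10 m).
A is above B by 80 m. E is above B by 60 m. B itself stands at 1430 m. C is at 1470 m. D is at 1480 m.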